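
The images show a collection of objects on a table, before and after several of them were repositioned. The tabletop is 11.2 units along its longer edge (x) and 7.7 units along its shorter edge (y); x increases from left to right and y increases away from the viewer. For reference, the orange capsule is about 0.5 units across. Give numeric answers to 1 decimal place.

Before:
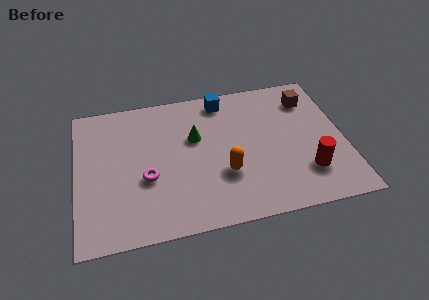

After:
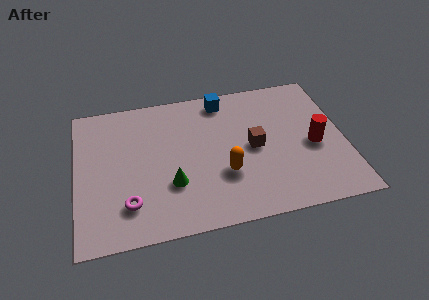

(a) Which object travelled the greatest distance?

the brown cube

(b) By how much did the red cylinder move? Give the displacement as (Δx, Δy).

(0.4, 1.4)

The red cylinder was at about (9.5, 2.0) and moved to about (9.9, 3.4).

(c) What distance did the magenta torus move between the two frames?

1.4

The magenta torus was near (2.9, 3.0) before and (2.1, 1.8) after, so it travelled √(0.8² + 1.2²) ≈ 1.4 units.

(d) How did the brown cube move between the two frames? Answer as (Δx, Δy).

(-2.5, -2.2)

From the two frames, the brown cube sits at roughly (9.9, 6.0) before and (7.4, 3.8) after.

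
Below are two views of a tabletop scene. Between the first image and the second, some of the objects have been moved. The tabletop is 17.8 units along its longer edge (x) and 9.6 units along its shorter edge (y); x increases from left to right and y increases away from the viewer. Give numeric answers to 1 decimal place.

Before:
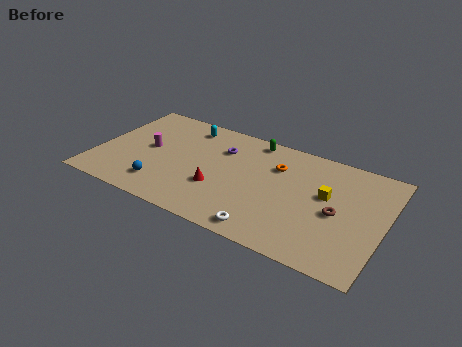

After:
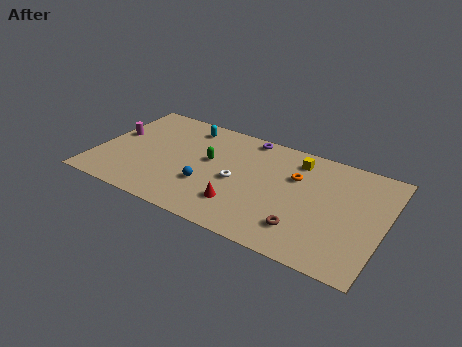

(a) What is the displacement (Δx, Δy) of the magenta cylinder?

(-2.2, 0.5)

From the two frames, the magenta cylinder sits at roughly (3.1, 5.0) before and (0.9, 5.5) after.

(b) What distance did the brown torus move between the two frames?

2.8

The brown torus moved from about (15.0, 4.4) to (13.2, 2.2), a distance of √(1.8² + 2.2²) ≈ 2.8.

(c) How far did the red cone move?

1.7

The red cone was near (7.8, 3.3) before and (9.3, 2.4) after, so it travelled √(1.5² + 0.9²) ≈ 1.7 units.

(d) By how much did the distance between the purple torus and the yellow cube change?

-3.5

The distance was about 6.8 in the first image and 3.3 in the second, so they moved 3.5 units closer together.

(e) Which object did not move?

the cyan capsule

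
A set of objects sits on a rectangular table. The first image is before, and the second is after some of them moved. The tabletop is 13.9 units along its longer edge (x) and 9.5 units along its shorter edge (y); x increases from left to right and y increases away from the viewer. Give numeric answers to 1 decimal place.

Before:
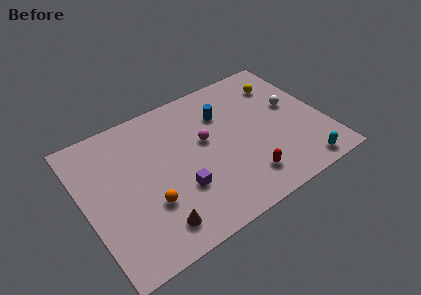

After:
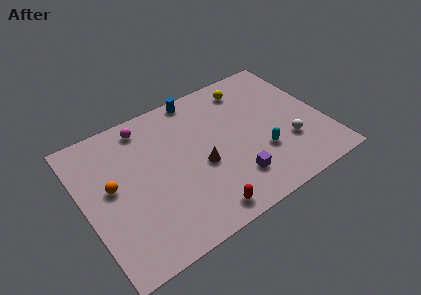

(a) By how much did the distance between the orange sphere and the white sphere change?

+1.0

Before: roughly 9.2 units apart; after: 10.2. That's 1.0 units further apart.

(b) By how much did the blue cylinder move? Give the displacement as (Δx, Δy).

(-1.2, 1.9)

The blue cylinder was at about (8.4, 6.8) and moved to about (7.2, 8.7).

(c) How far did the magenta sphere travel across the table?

4.1

The magenta sphere moved from about (7.1, 5.5) to (4.0, 8.2), a distance of √(3.1² + 2.7²) ≈ 4.1.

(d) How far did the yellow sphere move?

2.0

From (12.0, 7.3) to (10.1, 7.9), the yellow sphere covered √(1.9² + 0.6²) ≈ 2.0 units.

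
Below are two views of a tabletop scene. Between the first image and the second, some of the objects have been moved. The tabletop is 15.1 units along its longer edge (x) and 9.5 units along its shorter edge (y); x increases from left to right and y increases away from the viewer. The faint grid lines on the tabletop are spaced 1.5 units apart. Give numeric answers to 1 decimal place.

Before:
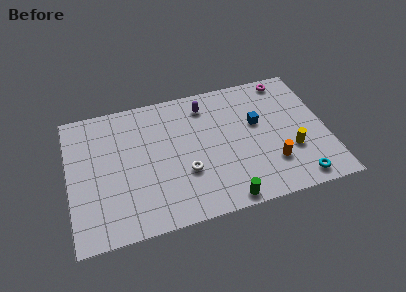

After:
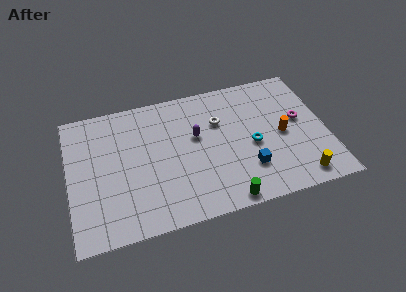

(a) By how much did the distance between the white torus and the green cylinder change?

+2.3

The distance was about 3.3 in the first image and 5.6 in the second, so they moved 2.3 units further apart.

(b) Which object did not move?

the green cylinder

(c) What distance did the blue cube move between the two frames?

3.2

From (11.1, 5.7) to (10.3, 2.6), the blue cube covered √(0.8² + 3.1²) ≈ 3.2 units.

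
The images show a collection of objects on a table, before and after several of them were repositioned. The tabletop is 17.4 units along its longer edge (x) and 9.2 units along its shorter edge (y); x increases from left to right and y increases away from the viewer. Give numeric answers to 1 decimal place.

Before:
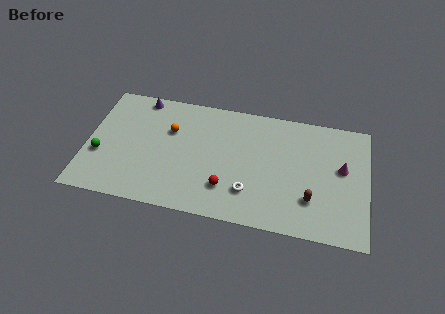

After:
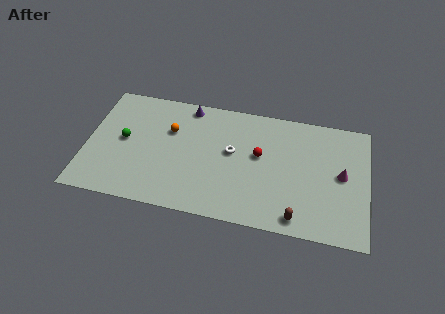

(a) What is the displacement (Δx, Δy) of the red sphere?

(1.9, 2.9)

From the two frames, the red sphere sits at roughly (8.8, 2.4) before and (10.7, 5.3) after.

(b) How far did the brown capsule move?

1.7

The brown capsule moved from about (14.0, 2.6) to (13.2, 1.1), a distance of √(0.8² + 1.5²) ≈ 1.7.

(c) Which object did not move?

the orange sphere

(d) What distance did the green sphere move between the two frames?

2.0

The green sphere was near (0.9, 3.4) before and (2.3, 4.8) after, so it travelled √(1.4² + 1.4²) ≈ 2.0 units.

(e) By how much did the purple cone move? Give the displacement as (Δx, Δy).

(3.0, -0.1)

From the two frames, the purple cone sits at roughly (3.1, 8.3) before and (6.1, 8.2) after.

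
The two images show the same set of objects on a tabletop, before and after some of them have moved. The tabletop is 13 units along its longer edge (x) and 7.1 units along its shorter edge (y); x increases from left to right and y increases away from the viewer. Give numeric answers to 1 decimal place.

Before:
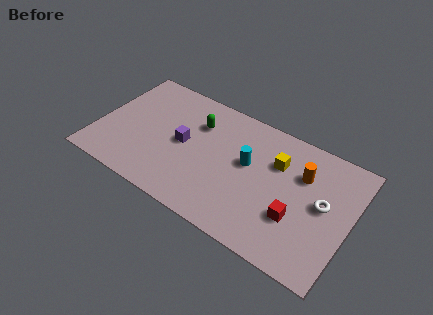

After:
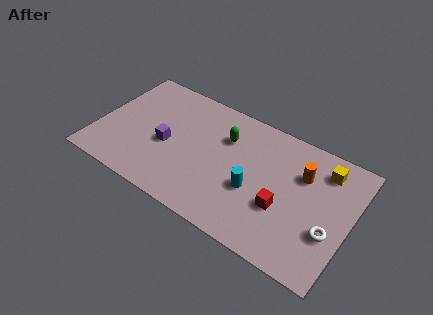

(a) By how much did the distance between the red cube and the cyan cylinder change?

-1.7

Before: roughly 3.2 units apart; after: 1.5. That's 1.7 units closer together.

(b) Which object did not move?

the orange cylinder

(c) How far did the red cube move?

0.7

The red cube was near (10.4, 2.4) before and (9.7, 2.6) after, so it travelled √(0.7² + 0.2²) ≈ 0.7 units.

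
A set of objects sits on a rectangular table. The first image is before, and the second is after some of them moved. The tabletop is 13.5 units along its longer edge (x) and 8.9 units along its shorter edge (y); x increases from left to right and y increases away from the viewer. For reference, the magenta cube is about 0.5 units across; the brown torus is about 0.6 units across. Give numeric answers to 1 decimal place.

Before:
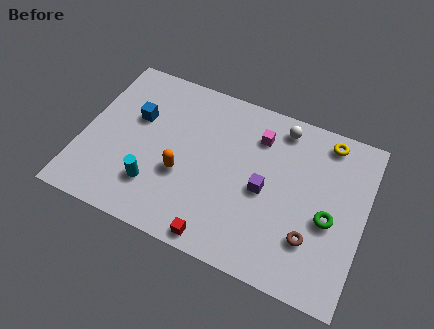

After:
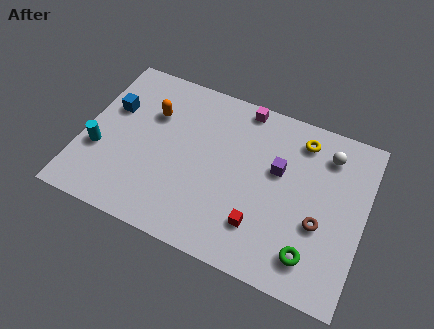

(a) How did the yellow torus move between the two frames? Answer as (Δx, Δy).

(-1.2, -0.4)

From the two frames, the yellow torus sits at roughly (11.4, 7.8) before and (10.2, 7.4) after.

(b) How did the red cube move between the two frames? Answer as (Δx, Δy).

(1.8, 1.4)

From the two frames, the red cube sits at roughly (7.0, 0.8) before and (8.8, 2.2) after.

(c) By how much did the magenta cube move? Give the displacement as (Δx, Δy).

(-0.9, 1.3)

The magenta cube started near (8.2, 6.8) and ended near (7.3, 8.1).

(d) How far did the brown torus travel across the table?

0.9

From (11.2, 2.5) to (11.5, 3.4), the brown torus covered √(0.3² + 0.9²) ≈ 0.9 units.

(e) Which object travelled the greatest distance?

the orange capsule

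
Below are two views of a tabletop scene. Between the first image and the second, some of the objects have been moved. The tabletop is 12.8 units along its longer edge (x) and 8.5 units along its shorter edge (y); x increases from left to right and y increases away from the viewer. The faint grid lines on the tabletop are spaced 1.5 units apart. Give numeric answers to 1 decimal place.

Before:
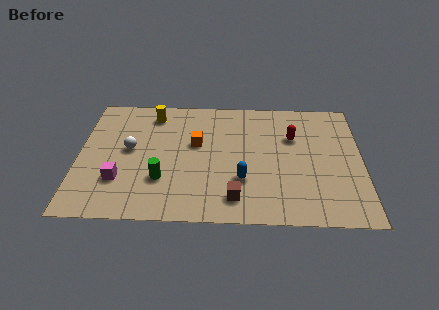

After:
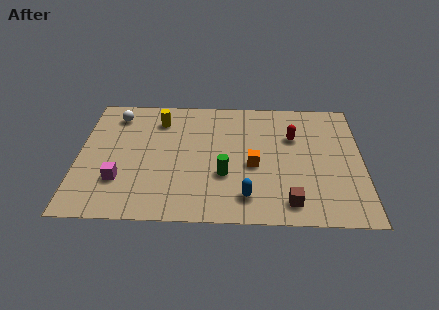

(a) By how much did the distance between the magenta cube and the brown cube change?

+2.4

The distance was about 5.3 in the first image and 7.7 in the second, so they moved 2.4 units further apart.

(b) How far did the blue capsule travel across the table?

1.1

The blue capsule was near (7.4, 2.7) before and (7.6, 1.6) after, so it travelled √(0.2² + 1.1²) ≈ 1.1 units.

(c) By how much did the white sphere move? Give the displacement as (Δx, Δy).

(-0.7, 2.4)

The white sphere was at about (2.3, 4.6) and moved to about (1.6, 7.0).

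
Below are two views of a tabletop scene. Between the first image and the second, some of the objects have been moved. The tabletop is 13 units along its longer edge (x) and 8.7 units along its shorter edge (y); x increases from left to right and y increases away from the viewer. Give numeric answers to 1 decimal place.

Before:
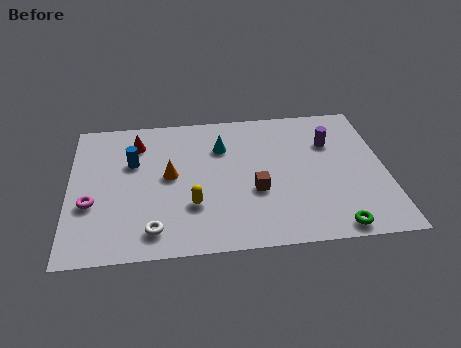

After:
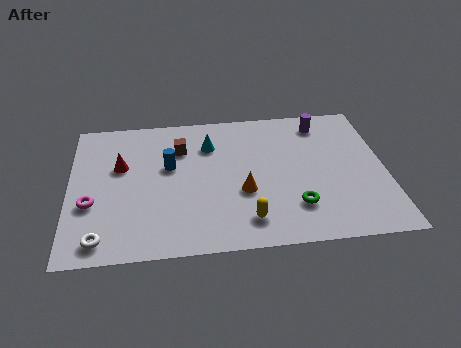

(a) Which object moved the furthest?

the brown cube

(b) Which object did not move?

the magenta torus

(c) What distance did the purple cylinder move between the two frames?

1.3

From (10.8, 6.0) to (10.5, 7.3), the purple cylinder covered √(0.3² + 1.3²) ≈ 1.3 units.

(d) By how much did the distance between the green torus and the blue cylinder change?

-3.5

Before: roughly 9.4 units apart; after: 5.9. That's 3.5 units closer together.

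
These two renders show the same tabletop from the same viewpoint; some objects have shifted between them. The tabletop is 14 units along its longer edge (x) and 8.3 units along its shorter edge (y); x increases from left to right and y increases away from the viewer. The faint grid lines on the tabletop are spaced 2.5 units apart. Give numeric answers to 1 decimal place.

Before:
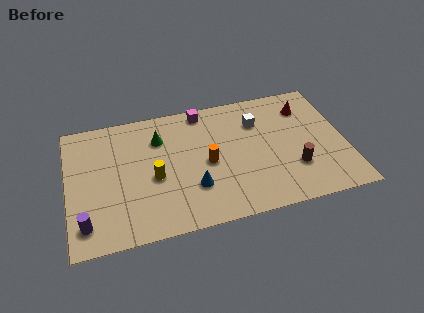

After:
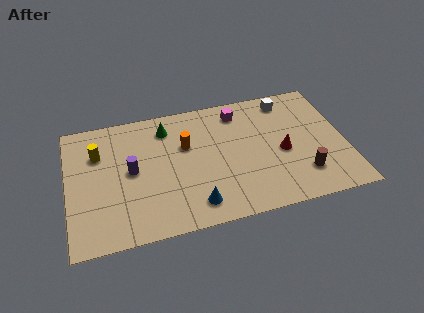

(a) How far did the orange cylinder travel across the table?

1.7

The orange cylinder moved from about (7.0, 3.9) to (6.0, 5.3), a distance of √(1.0² + 1.4²) ≈ 1.7.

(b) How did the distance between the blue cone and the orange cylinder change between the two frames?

+2.3

The distance was about 1.6 in the first image and 3.9 in the second, so they moved 2.3 units further apart.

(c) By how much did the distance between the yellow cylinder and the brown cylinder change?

+3.7

The distance was about 7.1 in the first image and 10.8 in the second, so they moved 3.7 units further apart.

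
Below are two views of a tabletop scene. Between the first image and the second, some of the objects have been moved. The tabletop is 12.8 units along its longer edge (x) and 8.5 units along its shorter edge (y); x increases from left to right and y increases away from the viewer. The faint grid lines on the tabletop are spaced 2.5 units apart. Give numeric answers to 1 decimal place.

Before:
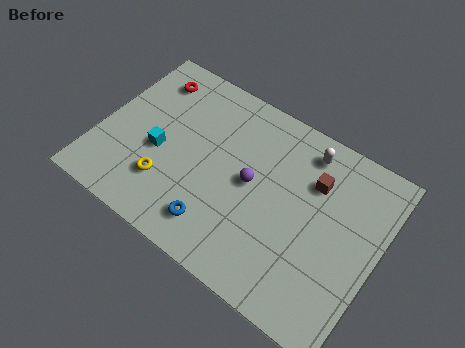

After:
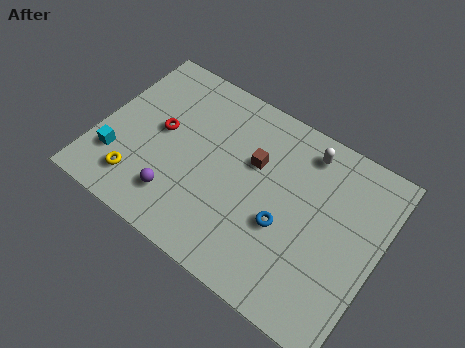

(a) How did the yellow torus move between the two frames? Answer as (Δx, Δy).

(-1.2, -0.6)

The yellow torus started near (3.4, 2.3) and ended near (2.2, 1.7).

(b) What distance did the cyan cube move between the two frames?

2.1

The cyan cube moved from about (2.8, 3.6) to (1.1, 2.3), a distance of √(1.7² + 1.3²) ≈ 2.1.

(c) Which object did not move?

the white capsule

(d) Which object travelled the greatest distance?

the purple sphere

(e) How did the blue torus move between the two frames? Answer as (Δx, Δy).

(2.8, 1.7)

The blue torus started near (5.9, 1.6) and ended near (8.7, 3.3).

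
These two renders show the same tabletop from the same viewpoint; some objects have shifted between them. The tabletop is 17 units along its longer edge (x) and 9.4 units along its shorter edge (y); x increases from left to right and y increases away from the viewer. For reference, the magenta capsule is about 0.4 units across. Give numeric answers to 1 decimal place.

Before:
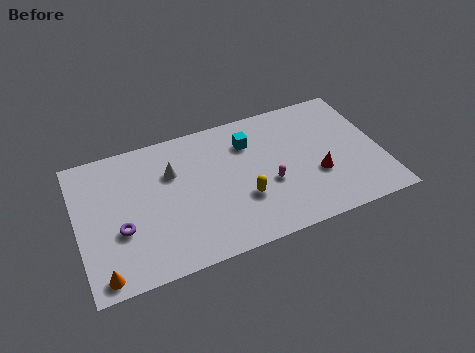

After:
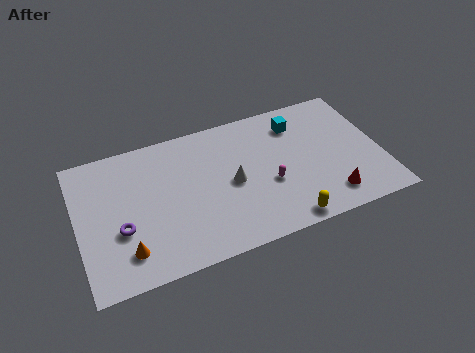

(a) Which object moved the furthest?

the white cone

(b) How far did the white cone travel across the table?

3.7

From (5.4, 6.4) to (8.6, 4.5), the white cone covered √(3.2² + 1.9²) ≈ 3.7 units.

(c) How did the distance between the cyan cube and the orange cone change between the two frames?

+0.9

Before: roughly 10.6 units apart; after: 11.5. That's 0.9 units further apart.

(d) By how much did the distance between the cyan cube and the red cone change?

+0.8

The distance was about 5.0 in the first image and 5.8 in the second, so they moved 0.8 units further apart.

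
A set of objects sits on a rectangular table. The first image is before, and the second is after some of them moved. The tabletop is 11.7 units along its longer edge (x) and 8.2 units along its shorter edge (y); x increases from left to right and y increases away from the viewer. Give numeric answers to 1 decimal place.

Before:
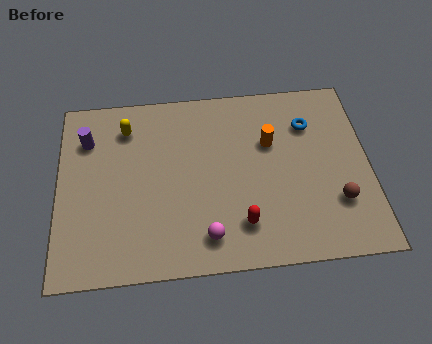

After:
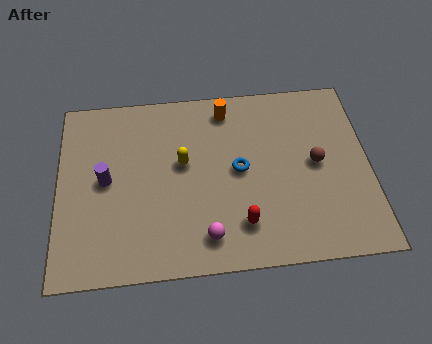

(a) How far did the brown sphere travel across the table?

1.9

The brown sphere moved from about (10.4, 2.4) to (9.7, 4.2), a distance of √(0.7² + 1.8²) ≈ 1.9.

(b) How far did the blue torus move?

3.2

From (9.5, 6.0) to (6.8, 4.2), the blue torus covered √(2.7² + 1.8²) ≈ 3.2 units.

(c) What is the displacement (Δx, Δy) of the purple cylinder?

(0.7, -1.9)

The purple cylinder started near (1.1, 6.1) and ended near (1.8, 4.2).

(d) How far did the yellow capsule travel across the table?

2.8

From (2.6, 6.5) to (4.7, 4.7), the yellow capsule covered √(2.1² + 1.8²) ≈ 2.8 units.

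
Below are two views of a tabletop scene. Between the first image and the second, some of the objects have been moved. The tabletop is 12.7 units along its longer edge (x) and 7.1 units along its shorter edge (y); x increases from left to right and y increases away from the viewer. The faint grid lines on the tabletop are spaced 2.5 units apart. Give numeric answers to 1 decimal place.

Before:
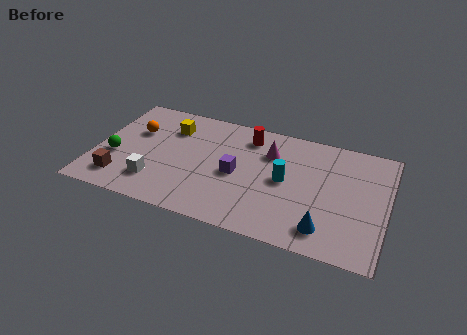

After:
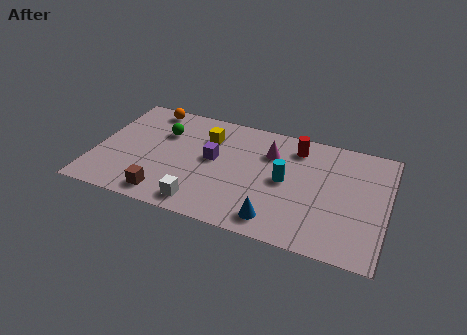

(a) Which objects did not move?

the cyan cylinder and the magenta cone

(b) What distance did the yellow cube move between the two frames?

1.6

The yellow cube moved from about (3.1, 5.3) to (4.7, 5.2), a distance of √(1.6² + 0.1²) ≈ 1.6.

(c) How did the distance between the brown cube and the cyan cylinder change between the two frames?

-1.7

They were about 7.3 units apart before and 5.6 after — 1.7 units closer together.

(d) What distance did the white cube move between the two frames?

2.2

The white cube was near (2.8, 1.7) before and (4.9, 1.0) after, so it travelled √(2.1² + 0.7²) ≈ 2.2 units.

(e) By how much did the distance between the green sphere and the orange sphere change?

-0.4

The distance was about 2.0 in the first image and 1.6 in the second, so they moved 0.4 units closer together.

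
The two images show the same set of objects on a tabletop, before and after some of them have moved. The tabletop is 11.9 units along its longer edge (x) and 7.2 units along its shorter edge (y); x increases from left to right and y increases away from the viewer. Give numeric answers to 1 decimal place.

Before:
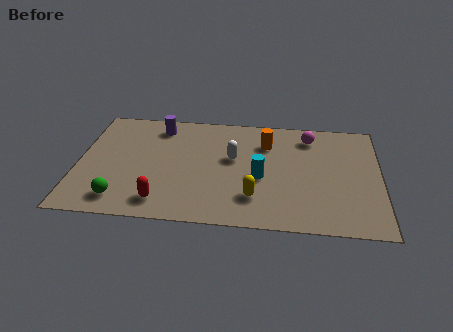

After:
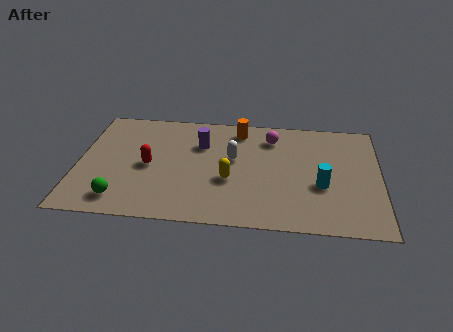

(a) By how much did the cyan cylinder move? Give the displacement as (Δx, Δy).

(2.4, -0.3)

The cyan cylinder was at about (7.2, 3.1) and moved to about (9.6, 2.8).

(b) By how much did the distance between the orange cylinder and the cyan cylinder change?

+2.5

The distance was about 2.2 in the first image and 4.7 in the second, so they moved 2.5 units further apart.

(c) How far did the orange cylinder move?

1.4

From (7.4, 5.3) to (6.3, 6.1), the orange cylinder covered √(1.1² + 0.8²) ≈ 1.4 units.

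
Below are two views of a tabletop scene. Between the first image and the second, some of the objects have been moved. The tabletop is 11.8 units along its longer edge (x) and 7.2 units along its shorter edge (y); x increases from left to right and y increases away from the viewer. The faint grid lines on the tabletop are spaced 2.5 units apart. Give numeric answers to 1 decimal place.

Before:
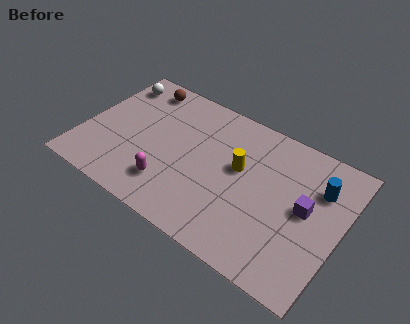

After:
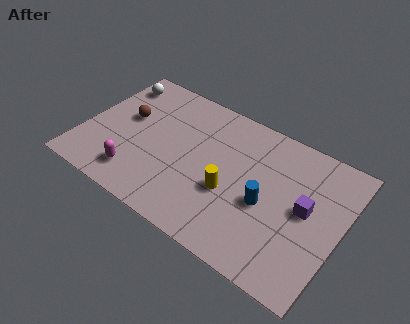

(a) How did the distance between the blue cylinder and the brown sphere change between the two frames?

-1.8

They were about 8.6 units apart before and 6.8 after — 1.8 units closer together.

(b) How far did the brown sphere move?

2.0

The brown sphere moved from about (2.1, 6.2) to (1.8, 4.2), a distance of √(0.3² + 2.0²) ≈ 2.0.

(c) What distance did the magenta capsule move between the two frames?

1.5

The magenta capsule was near (4.3, 1.7) before and (2.8, 1.4) after, so it travelled √(1.5² + 0.3²) ≈ 1.5 units.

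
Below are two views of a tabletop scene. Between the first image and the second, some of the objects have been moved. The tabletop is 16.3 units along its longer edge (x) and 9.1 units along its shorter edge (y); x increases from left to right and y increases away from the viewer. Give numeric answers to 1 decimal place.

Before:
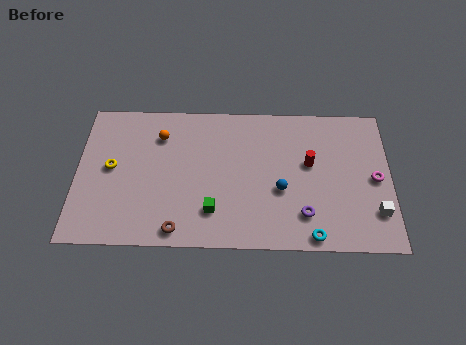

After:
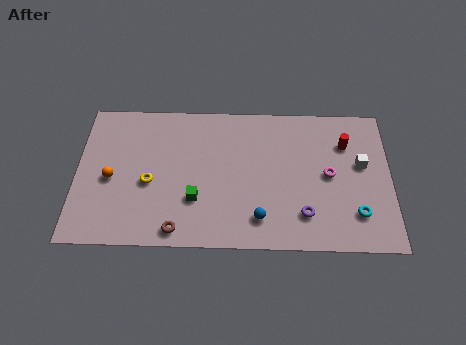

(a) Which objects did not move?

the brown torus and the purple torus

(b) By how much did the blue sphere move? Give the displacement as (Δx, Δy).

(-1.1, -1.8)

From the two frames, the blue sphere sits at roughly (10.6, 3.6) before and (9.5, 1.8) after.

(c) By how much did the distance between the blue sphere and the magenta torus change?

-0.4

The distance was about 5.0 in the first image and 4.6 in the second, so they moved 0.4 units closer together.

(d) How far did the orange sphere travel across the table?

3.8

The orange sphere moved from about (4.3, 6.9) to (1.8, 4.1), a distance of √(2.5² + 2.8²) ≈ 3.8.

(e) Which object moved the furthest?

the orange sphere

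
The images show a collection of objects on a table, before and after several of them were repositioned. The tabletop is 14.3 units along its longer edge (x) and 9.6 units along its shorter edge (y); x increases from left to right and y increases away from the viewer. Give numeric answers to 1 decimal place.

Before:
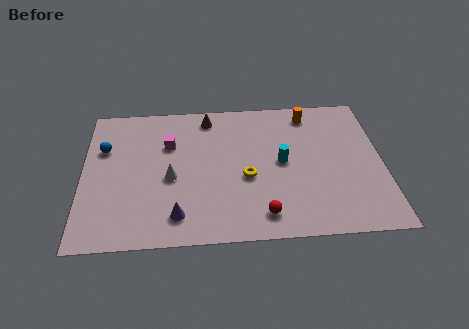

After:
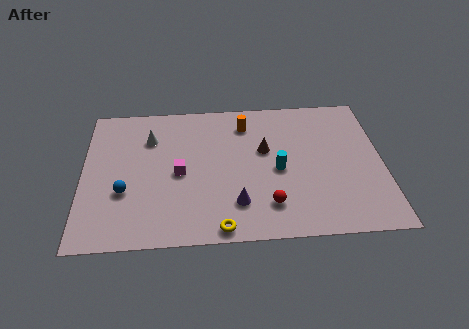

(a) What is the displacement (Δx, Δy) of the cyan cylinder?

(-0.2, -0.5)

The cyan cylinder was at about (9.5, 4.9) and moved to about (9.3, 4.4).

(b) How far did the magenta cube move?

2.1

From (4.1, 6.5) to (4.6, 4.5), the magenta cube covered √(0.5² + 2.0²) ≈ 2.1 units.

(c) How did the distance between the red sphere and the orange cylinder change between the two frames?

-1.4

Before: roughly 7.1 units apart; after: 5.7. That's 1.4 units closer together.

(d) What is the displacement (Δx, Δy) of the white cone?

(-1.0, 2.8)

The white cone was at about (4.2, 4.2) and moved to about (3.2, 7.0).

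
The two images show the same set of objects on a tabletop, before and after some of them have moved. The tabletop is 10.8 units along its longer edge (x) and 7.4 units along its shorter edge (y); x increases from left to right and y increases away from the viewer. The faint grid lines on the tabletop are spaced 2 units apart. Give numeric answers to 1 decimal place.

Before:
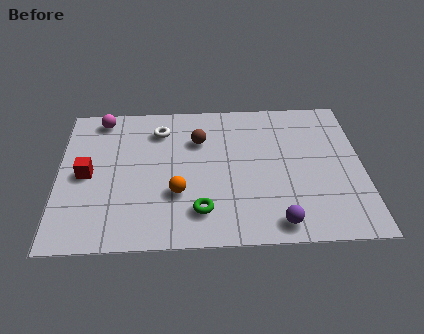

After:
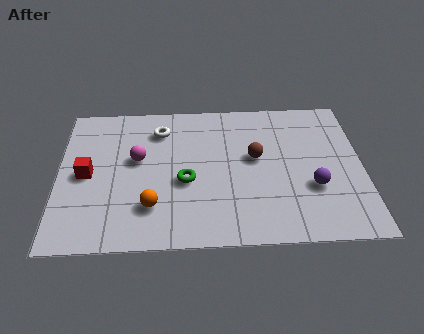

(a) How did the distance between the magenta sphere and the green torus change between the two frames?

-3.9

The distance was about 6.0 in the first image and 2.1 in the second, so they moved 3.9 units closer together.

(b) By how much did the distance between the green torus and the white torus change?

-1.6

Before: roughly 4.4 units apart; after: 2.8. That's 1.6 units closer together.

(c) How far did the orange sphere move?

1.1

The orange sphere was near (4.2, 2.5) before and (3.3, 1.9) after, so it travelled √(0.9² + 0.6²) ≈ 1.1 units.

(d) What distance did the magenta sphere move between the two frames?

2.6

The magenta sphere moved from about (1.5, 6.5) to (2.8, 4.3), a distance of √(1.3² + 2.2²) ≈ 2.6.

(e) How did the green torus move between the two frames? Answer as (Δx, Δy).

(-0.5, 1.5)

The green torus started near (5.0, 1.6) and ended near (4.5, 3.1).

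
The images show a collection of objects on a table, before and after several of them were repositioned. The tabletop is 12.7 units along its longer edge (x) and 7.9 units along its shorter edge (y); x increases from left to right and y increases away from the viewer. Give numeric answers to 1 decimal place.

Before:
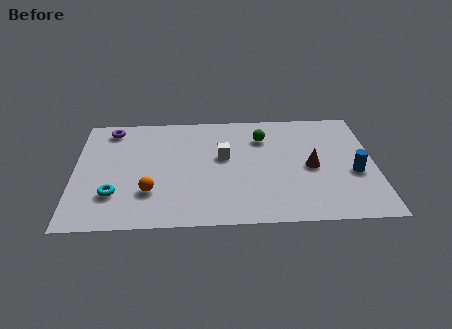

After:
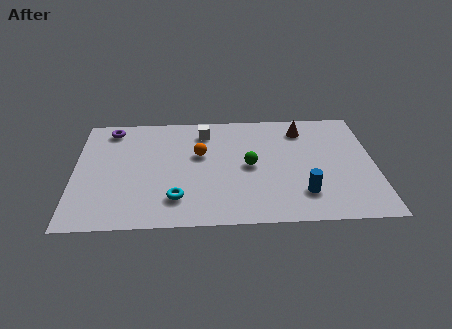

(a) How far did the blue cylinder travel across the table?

2.6

The blue cylinder was near (11.8, 3.2) before and (9.6, 1.9) after, so it travelled √(2.2² + 1.3²) ≈ 2.6 units.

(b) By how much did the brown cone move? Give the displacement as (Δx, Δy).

(-0.3, 2.7)

The brown cone started near (10.0, 3.7) and ended near (9.7, 6.4).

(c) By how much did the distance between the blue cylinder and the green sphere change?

-1.7

The distance was about 4.7 in the first image and 3.0 in the second, so they moved 1.7 units closer together.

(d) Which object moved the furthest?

the orange sphere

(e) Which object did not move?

the purple torus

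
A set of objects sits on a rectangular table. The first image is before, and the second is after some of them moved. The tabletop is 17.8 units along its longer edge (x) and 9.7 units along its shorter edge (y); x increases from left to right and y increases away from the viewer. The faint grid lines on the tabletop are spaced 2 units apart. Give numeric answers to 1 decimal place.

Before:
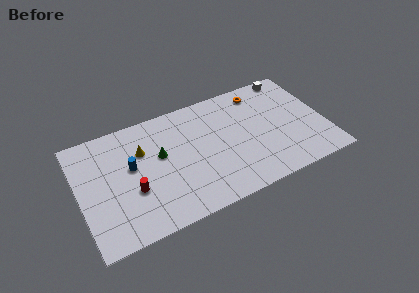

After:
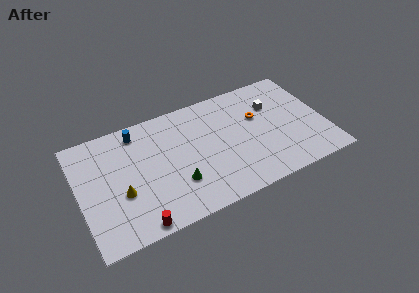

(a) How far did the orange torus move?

2.1

From (13.5, 8.2) to (13.1, 6.1), the orange torus covered √(0.4² + 2.1²) ≈ 2.1 units.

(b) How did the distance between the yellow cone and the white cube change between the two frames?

+0.4

They were about 11.4 units apart before and 11.8 after — 0.4 units further apart.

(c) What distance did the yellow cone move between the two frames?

3.4

The yellow cone was near (4.7, 6.6) before and (2.9, 3.7) after, so it travelled √(1.8² + 2.9²) ≈ 3.4 units.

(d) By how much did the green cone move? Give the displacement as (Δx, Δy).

(0.9, -2.8)

From the two frames, the green cone sits at roughly (5.9, 5.7) before and (6.8, 2.9) after.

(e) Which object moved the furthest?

the yellow cone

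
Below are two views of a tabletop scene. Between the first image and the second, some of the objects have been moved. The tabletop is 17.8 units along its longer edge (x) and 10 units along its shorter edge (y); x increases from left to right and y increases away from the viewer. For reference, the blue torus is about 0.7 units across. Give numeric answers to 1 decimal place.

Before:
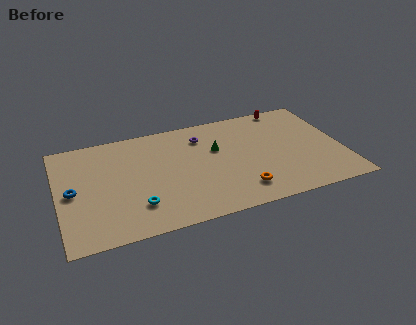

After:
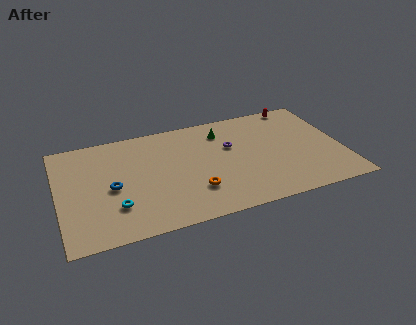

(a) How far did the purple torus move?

2.3

The purple torus moved from about (9.2, 7.8) to (10.9, 6.3), a distance of √(1.7² + 1.5²) ≈ 2.3.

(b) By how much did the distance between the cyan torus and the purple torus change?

+1.3

They were about 7.0 units apart before and 8.3 after — 1.3 units further apart.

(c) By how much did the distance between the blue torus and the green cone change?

-1.3

Before: roughly 9.2 units apart; after: 7.9. That's 1.3 units closer together.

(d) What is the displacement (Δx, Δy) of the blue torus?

(2.4, -0.3)

The blue torus started near (0.9, 4.9) and ended near (3.3, 4.6).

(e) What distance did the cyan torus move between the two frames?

1.3

From (4.7, 2.5) to (3.4, 2.8), the cyan torus covered √(1.3² + 0.3²) ≈ 1.3 units.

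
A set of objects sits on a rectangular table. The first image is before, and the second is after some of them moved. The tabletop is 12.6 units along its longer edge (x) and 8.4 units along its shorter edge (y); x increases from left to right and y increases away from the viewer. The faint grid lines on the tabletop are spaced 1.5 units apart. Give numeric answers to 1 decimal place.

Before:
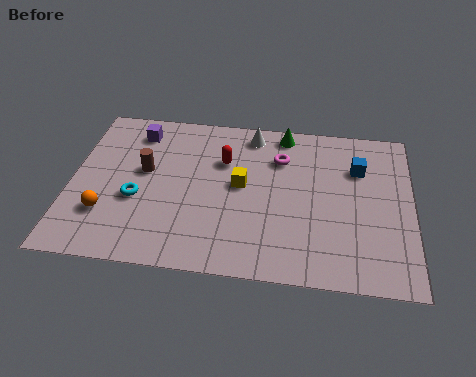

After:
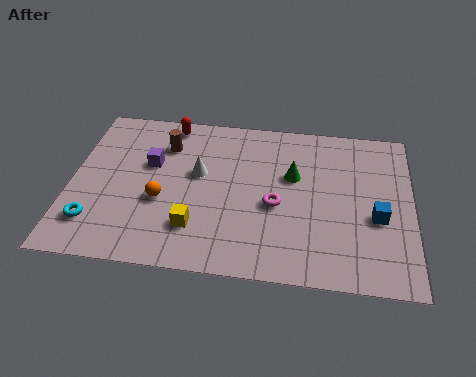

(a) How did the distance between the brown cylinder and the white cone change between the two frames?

-2.7

The distance was about 4.6 in the first image and 1.9 in the second, so they moved 2.7 units closer together.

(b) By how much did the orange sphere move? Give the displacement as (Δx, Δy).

(2.0, 0.9)

The orange sphere was at about (1.4, 2.4) and moved to about (3.4, 3.3).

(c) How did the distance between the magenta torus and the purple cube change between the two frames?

-0.5

The distance was about 5.5 in the first image and 5.0 in the second, so they moved 0.5 units closer together.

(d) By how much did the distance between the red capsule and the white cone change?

+1.0

They were about 1.9 units apart before and 2.9 after — 1.0 units further apart.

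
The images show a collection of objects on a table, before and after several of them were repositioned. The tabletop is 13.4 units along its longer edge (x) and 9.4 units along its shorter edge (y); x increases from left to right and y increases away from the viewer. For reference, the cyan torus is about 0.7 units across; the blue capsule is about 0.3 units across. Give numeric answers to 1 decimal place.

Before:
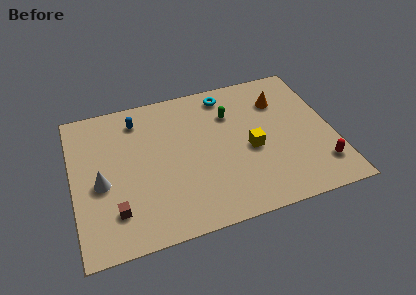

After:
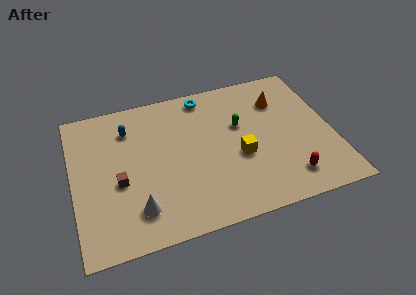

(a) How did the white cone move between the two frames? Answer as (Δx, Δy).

(1.7, -2.1)

The white cone was at about (1.4, 4.1) and moved to about (3.1, 2.0).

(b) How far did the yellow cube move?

0.7

The yellow cube was near (9.1, 4.1) before and (8.5, 3.8) after, so it travelled √(0.6² + 0.3²) ≈ 0.7 units.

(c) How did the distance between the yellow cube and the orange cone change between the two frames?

+0.6

The distance was about 3.3 in the first image and 3.9 in the second, so they moved 0.6 units further apart.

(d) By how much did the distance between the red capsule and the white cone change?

-3.6

The distance was about 11.3 in the first image and 7.7 in the second, so they moved 3.6 units closer together.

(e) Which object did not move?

the orange cone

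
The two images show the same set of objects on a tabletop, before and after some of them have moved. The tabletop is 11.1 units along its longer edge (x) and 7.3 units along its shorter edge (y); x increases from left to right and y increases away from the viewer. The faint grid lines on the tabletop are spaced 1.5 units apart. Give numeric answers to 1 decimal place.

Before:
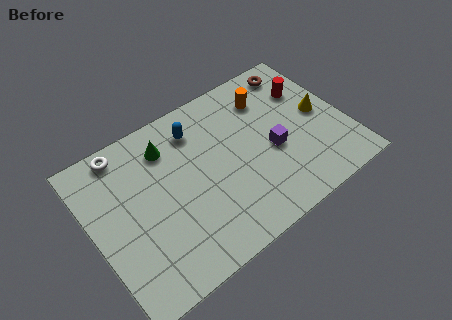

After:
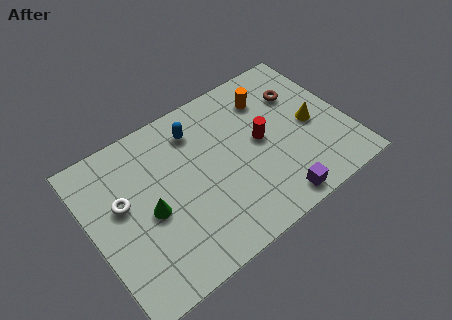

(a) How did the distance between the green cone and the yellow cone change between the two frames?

+0.4

Before: roughly 6.8 units apart; after: 7.2. That's 0.4 units further apart.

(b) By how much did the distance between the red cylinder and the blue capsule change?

-1.7

Before: roughly 4.9 units apart; after: 3.2. That's 1.7 units closer together.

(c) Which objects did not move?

the orange cylinder and the blue capsule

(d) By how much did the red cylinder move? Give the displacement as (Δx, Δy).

(-2.4, -1.3)

From the two frames, the red cylinder sits at roughly (9.8, 5.1) before and (7.4, 3.8) after.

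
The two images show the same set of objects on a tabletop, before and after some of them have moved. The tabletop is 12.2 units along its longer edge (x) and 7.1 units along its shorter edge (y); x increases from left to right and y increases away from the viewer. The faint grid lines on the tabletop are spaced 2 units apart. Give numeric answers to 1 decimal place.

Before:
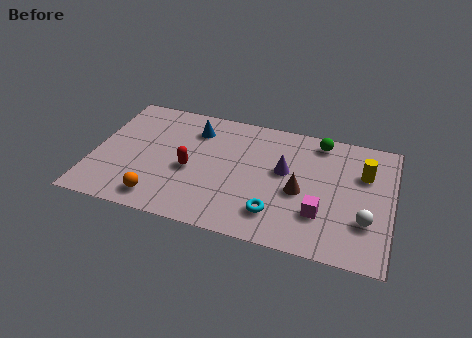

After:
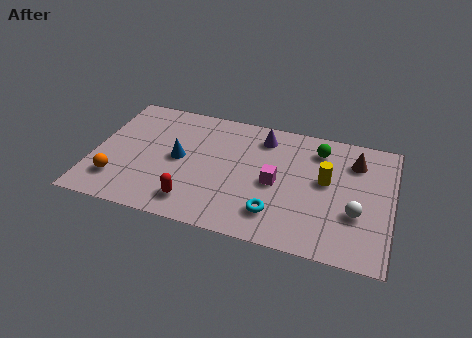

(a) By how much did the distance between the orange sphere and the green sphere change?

+0.9

Before: roughly 8.0 units apart; after: 8.9. That's 0.9 units further apart.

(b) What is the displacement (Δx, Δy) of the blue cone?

(-0.5, -1.9)

The blue cone was at about (4.0, 5.5) and moved to about (3.5, 3.6).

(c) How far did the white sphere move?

0.5

From (11.2, 2.2) to (10.8, 2.5), the white sphere covered √(0.4² + 0.3²) ≈ 0.5 units.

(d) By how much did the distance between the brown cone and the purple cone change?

+2.6

They were about 1.2 units apart before and 3.8 after — 2.6 units further apart.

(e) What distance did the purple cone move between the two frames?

2.0

The purple cone moved from about (7.8, 4.1) to (6.8, 5.8), a distance of √(1.0² + 1.7²) ≈ 2.0.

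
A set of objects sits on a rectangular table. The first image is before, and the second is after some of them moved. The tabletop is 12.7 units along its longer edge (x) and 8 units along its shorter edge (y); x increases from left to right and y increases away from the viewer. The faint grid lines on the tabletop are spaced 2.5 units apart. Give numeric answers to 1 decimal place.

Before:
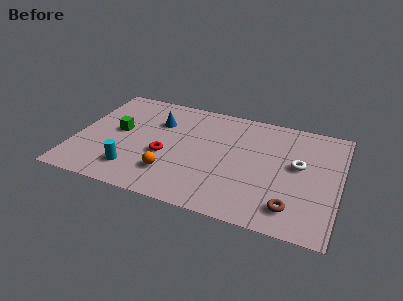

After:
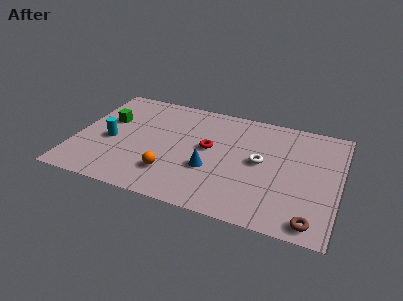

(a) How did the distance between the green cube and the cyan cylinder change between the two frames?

-1.3

They were about 2.8 units apart before and 1.5 after — 1.3 units closer together.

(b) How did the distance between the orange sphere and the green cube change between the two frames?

+0.9

Before: roughly 3.6 units apart; after: 4.5. That's 0.9 units further apart.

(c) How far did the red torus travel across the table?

2.3

The red torus was near (4.4, 3.2) before and (6.4, 4.4) after, so it travelled √(2.0² + 1.2²) ≈ 2.3 units.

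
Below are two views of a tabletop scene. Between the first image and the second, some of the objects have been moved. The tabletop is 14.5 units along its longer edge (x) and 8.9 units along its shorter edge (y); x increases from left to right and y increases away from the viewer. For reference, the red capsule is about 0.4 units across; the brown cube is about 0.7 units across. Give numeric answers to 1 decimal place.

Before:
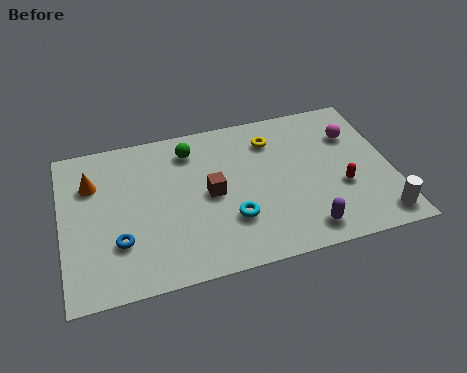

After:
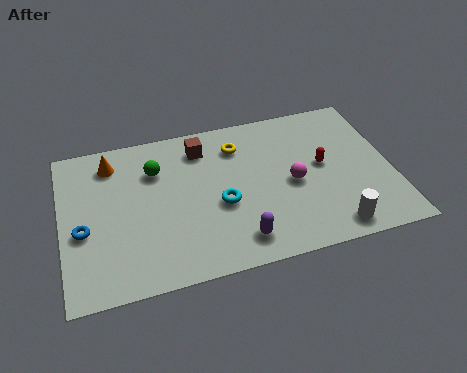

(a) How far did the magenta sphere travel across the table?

3.6

The magenta sphere was near (13.0, 6.3) before and (10.1, 4.1) after, so it travelled √(2.9² + 2.2²) ≈ 3.6 units.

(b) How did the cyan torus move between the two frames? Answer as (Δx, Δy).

(-0.4, 1.0)

The cyan torus was at about (7.3, 2.7) and moved to about (6.9, 3.7).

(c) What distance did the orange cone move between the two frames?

1.3

The orange cone moved from about (1.4, 6.3) to (2.3, 7.3), a distance of √(0.9² + 1.0²) ≈ 1.3.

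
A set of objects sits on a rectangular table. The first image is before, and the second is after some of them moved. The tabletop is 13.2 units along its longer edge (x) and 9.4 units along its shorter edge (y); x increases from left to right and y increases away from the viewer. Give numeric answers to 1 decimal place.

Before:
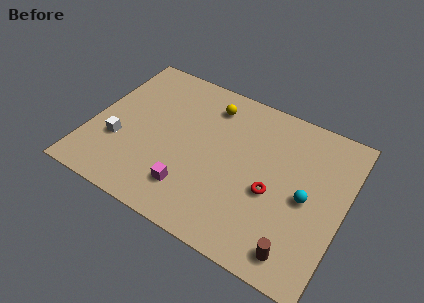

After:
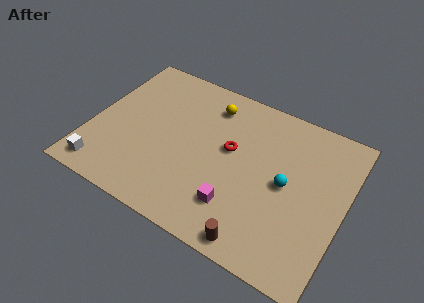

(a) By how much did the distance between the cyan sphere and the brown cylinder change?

+0.8

They were about 3.1 units apart before and 3.9 after — 0.8 units further apart.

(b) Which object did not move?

the yellow sphere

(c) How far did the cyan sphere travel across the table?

1.1

The cyan sphere moved from about (11.3, 4.4) to (10.2, 4.7), a distance of √(1.1² + 0.3²) ≈ 1.1.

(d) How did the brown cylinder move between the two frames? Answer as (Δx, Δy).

(-2.0, -0.4)

The brown cylinder started near (11.3, 1.3) and ended near (9.3, 0.9).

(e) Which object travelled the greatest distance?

the red torus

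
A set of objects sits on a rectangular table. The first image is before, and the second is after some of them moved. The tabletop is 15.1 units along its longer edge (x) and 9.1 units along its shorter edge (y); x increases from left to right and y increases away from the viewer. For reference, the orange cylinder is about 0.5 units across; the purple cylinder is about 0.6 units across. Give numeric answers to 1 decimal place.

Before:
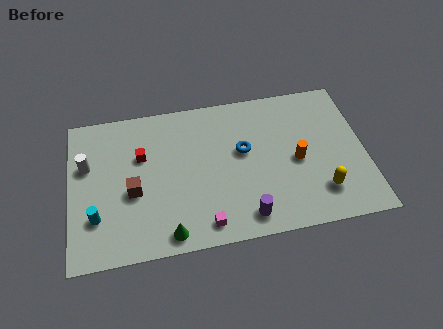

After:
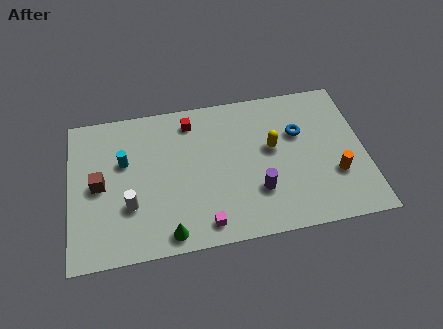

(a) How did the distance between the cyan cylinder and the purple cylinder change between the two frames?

-0.3

Before: roughly 7.6 units apart; after: 7.3. That's 0.3 units closer together.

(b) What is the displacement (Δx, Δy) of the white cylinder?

(2.1, -2.8)

From the two frames, the white cylinder sits at roughly (0.9, 5.8) before and (3.0, 3.0) after.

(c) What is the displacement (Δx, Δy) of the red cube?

(2.6, 1.7)

The red cube was at about (3.7, 5.9) and moved to about (6.3, 7.6).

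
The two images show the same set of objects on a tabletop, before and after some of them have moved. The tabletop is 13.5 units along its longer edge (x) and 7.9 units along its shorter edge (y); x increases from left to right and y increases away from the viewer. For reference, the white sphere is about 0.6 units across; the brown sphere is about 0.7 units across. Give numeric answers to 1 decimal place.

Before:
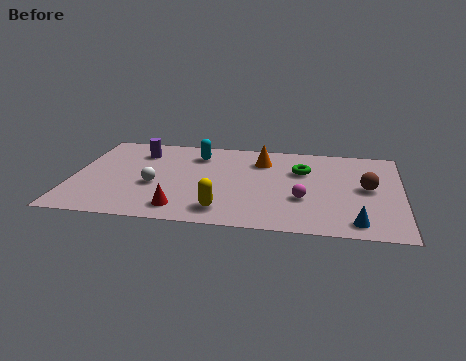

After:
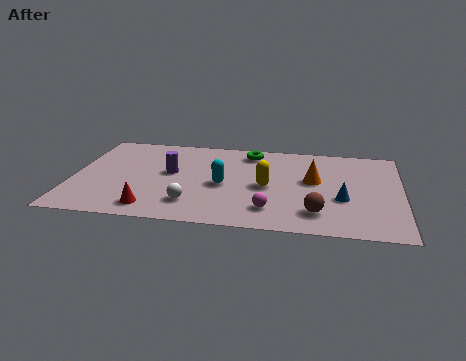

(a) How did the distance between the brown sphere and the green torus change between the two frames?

+2.8

Before: roughly 3.0 units apart; after: 5.8. That's 2.8 units further apart.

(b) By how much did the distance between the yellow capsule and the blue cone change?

-2.2

Before: roughly 5.4 units apart; after: 3.2. That's 2.2 units closer together.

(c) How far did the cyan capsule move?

2.9

The cyan capsule was near (5.0, 6.2) before and (6.2, 3.6) after, so it travelled √(1.2² + 2.6²) ≈ 2.9 units.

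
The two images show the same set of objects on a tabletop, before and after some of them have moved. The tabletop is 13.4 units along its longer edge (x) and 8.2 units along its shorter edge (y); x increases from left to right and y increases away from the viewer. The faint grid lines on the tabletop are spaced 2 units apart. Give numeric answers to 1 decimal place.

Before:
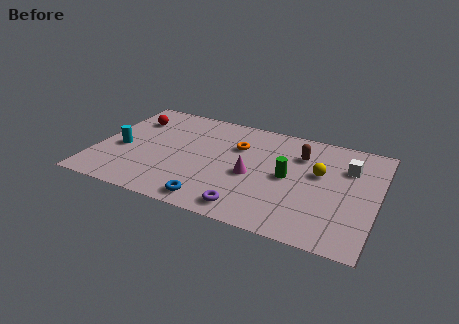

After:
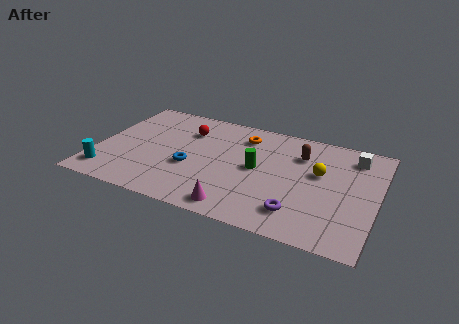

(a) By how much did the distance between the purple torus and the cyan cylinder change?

+2.3

The distance was about 6.8 in the first image and 9.1 in the second, so they moved 2.3 units further apart.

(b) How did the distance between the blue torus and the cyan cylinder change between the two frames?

-1.1

The distance was about 5.3 in the first image and 4.2 in the second, so they moved 1.1 units closer together.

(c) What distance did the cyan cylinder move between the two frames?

2.1

The cyan cylinder was near (1.2, 3.5) before and (0.8, 1.4) after, so it travelled √(0.4² + 2.1²) ≈ 2.1 units.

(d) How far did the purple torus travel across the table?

2.4

From (7.6, 1.1) to (9.9, 1.7), the purple torus covered √(2.3² + 0.6²) ≈ 2.4 units.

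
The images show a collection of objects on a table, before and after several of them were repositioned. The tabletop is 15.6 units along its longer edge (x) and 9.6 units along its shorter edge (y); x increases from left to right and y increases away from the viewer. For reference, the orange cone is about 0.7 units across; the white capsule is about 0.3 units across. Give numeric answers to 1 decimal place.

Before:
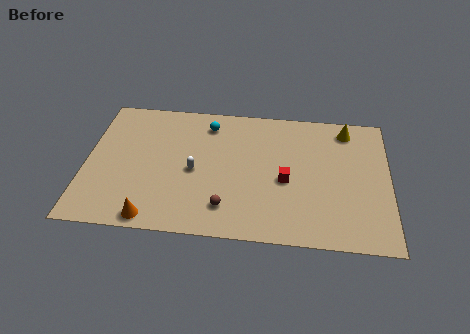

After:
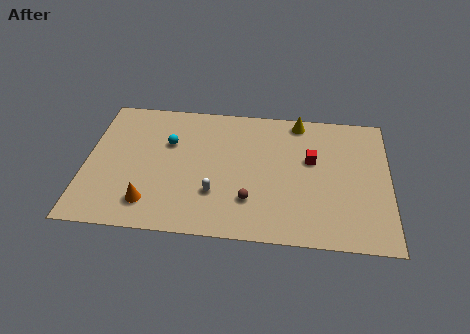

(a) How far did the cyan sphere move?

2.6

The cyan sphere was near (6.2, 7.9) before and (4.2, 6.3) after, so it travelled √(2.0² + 1.6²) ≈ 2.6 units.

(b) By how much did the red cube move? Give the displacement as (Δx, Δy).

(1.3, 1.6)

The red cube was at about (10.3, 4.2) and moved to about (11.6, 5.8).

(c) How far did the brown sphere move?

1.3

The brown sphere was near (7.3, 2.0) before and (8.5, 2.6) after, so it travelled √(1.2² + 0.6²) ≈ 1.3 units.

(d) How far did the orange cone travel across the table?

1.0

From (3.6, 0.9) to (3.4, 1.9), the orange cone covered √(0.2² + 1.0²) ≈ 1.0 units.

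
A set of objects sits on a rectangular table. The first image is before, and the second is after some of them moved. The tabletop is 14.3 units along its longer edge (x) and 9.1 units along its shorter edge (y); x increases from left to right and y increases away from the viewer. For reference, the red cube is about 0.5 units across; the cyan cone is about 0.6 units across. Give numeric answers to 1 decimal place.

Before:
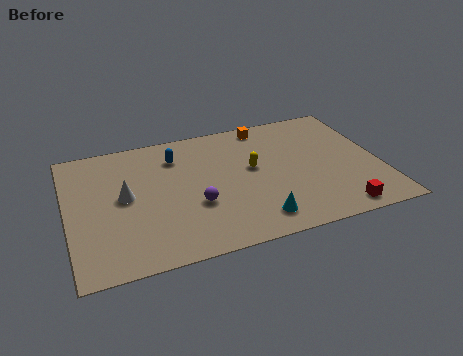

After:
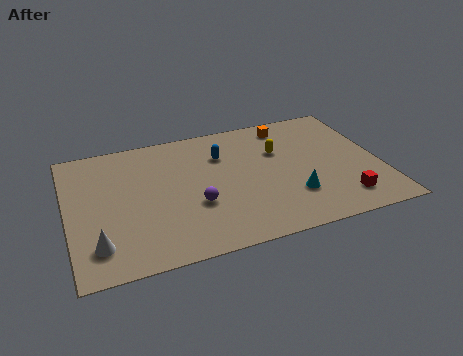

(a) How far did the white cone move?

3.2

The white cone was near (2.6, 4.8) before and (1.2, 1.9) after, so it travelled √(1.4² + 2.9²) ≈ 3.2 units.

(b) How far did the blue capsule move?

2.2

The blue capsule was near (5.1, 7.0) before and (7.2, 6.5) after, so it travelled √(2.1² + 0.5²) ≈ 2.2 units.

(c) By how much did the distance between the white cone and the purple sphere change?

+1.3

The distance was about 3.4 in the first image and 4.7 in the second, so they moved 1.3 units further apart.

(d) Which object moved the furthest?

the white cone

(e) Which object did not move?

the purple sphere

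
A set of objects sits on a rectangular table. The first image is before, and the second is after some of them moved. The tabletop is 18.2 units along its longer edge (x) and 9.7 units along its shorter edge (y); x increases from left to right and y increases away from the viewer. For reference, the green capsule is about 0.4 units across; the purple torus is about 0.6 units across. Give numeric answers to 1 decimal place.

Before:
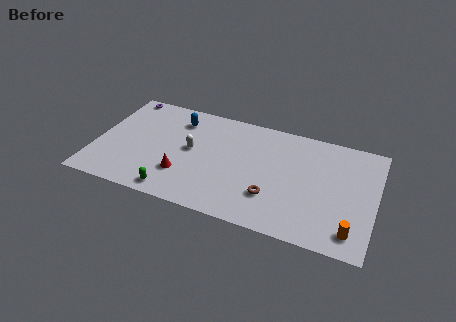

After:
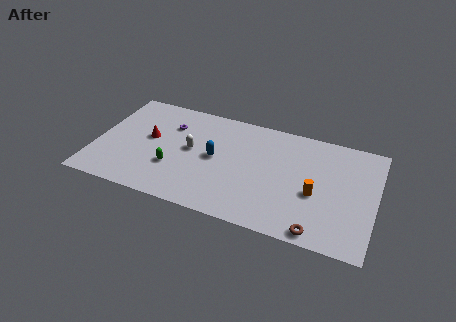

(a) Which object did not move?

the white capsule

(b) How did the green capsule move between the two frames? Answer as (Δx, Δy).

(-0.3, 2.1)

The green capsule started near (5.5, 1.1) and ended near (5.2, 3.2).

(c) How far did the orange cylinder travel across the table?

3.5

From (16.9, 1.6) to (14.4, 4.0), the orange cylinder covered √(2.5² + 2.4²) ≈ 3.5 units.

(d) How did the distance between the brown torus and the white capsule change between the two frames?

+3.6

Before: roughly 6.0 units apart; after: 9.6. That's 3.6 units further apart.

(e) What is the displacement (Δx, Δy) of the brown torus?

(3.1, -1.9)

The brown torus started near (11.7, 2.8) and ended near (14.8, 0.9).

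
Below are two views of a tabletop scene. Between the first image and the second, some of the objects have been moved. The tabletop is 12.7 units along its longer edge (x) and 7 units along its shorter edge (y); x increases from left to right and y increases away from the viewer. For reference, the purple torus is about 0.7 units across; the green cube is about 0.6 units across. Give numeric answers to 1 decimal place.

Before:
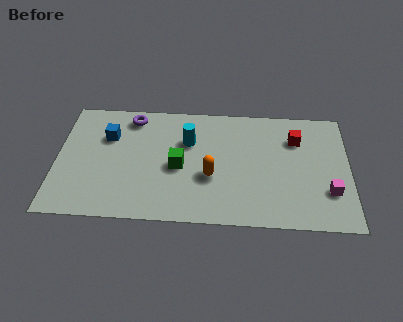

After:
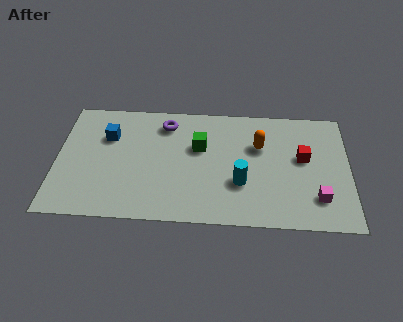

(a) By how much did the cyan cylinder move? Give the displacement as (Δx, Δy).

(2.3, -2.3)

The cyan cylinder was at about (5.7, 4.7) and moved to about (8.0, 2.4).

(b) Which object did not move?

the blue cube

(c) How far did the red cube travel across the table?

1.1

The red cube moved from about (10.4, 5.1) to (10.7, 4.0), a distance of √(0.3² + 1.1²) ≈ 1.1.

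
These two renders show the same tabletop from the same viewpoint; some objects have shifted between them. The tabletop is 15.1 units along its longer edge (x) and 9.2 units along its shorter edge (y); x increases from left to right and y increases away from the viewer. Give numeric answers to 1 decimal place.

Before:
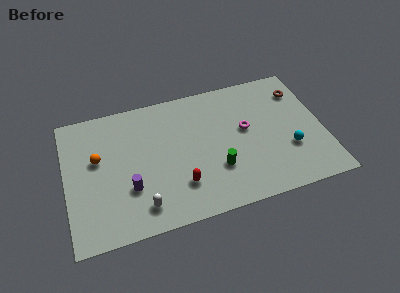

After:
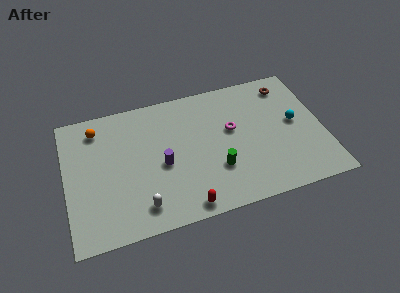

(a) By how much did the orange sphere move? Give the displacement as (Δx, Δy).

(0.1, 2.1)

The orange sphere started near (1.9, 5.5) and ended near (2.0, 7.6).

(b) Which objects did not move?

the white capsule and the green cylinder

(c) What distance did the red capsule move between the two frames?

1.5

The red capsule was near (6.5, 2.4) before and (6.7, 0.9) after, so it travelled √(0.2² + 1.5²) ≈ 1.5 units.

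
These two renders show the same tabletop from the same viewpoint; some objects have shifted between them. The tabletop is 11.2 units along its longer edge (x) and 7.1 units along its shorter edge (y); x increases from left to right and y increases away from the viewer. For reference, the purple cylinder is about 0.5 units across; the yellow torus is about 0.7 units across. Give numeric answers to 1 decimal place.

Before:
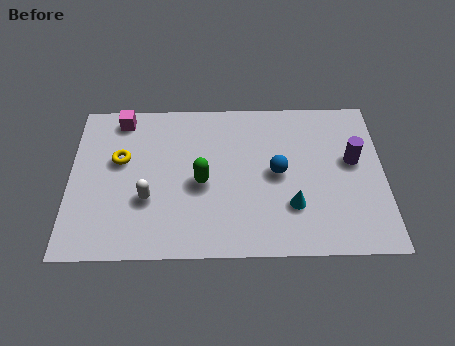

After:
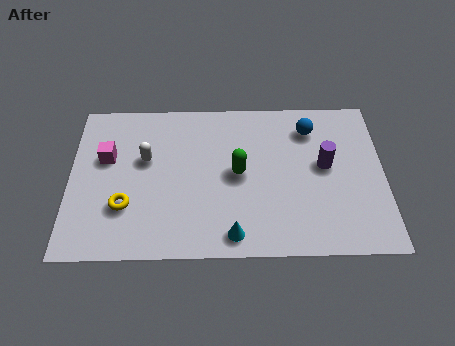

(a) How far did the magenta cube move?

1.9

The magenta cube moved from about (1.8, 6.2) to (1.3, 4.4), a distance of √(0.5² + 1.8²) ≈ 1.9.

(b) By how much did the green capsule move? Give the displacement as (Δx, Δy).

(1.3, 0.4)

The green capsule was at about (4.7, 3.2) and moved to about (6.0, 3.6).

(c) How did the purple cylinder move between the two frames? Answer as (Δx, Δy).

(-1.0, -0.2)

The purple cylinder started near (10.1, 4.1) and ended near (9.1, 3.9).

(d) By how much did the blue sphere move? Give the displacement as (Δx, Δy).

(1.2, 2.0)

The blue sphere was at about (7.4, 3.6) and moved to about (8.6, 5.6).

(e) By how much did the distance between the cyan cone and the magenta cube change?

-1.6

The distance was about 7.3 in the first image and 5.7 in the second, so they moved 1.6 units closer together.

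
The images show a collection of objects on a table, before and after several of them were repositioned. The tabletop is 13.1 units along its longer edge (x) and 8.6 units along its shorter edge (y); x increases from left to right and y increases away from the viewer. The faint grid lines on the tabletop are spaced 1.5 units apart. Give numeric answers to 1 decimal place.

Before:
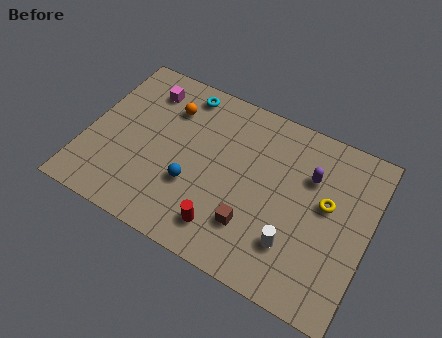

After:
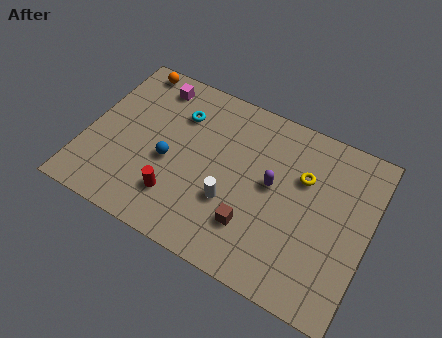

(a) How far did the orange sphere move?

2.5

From (3.5, 6.4) to (1.4, 7.8), the orange sphere covered √(2.1² + 1.4²) ≈ 2.5 units.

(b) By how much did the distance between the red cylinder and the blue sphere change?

-0.5

Before: roughly 2.2 units apart; after: 1.7. That's 0.5 units closer together.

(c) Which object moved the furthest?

the white cylinder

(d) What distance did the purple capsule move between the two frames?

2.0

From (10.2, 5.9) to (8.6, 4.7), the purple capsule covered √(1.6² + 1.2²) ≈ 2.0 units.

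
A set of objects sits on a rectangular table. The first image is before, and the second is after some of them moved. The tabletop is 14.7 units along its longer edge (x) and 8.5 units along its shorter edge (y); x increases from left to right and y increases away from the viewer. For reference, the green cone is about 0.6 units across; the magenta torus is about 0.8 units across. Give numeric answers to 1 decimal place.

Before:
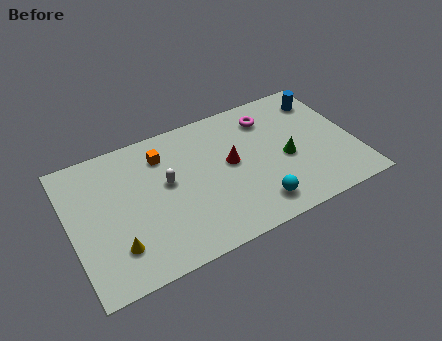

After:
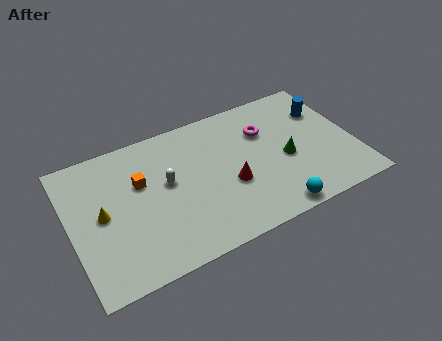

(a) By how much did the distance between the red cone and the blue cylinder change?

+0.4

The distance was about 5.6 in the first image and 6.0 in the second, so they moved 0.4 units further apart.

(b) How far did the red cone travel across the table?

1.3

The red cone was near (8.3, 4.6) before and (8.1, 3.3) after, so it travelled √(0.2² + 1.3²) ≈ 1.3 units.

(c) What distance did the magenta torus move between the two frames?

0.9

From (10.6, 6.7) to (10.3, 5.9), the magenta torus covered √(0.3² + 0.8²) ≈ 0.9 units.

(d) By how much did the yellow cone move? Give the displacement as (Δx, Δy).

(-0.5, 2.2)

From the two frames, the yellow cone sits at roughly (2.1, 2.1) before and (1.6, 4.3) after.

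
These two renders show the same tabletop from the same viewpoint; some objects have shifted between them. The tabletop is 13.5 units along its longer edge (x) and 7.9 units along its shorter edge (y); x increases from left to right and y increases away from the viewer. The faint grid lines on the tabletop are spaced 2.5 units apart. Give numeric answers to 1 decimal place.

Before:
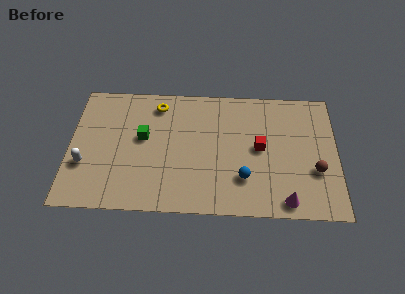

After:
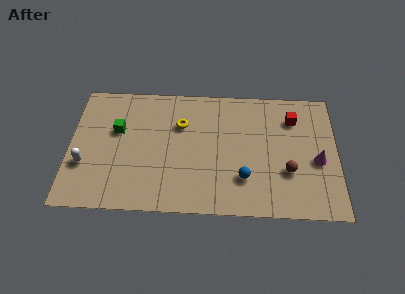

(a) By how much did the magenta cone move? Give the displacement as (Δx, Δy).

(1.6, 2.5)

The magenta cone started near (10.9, 0.9) and ended near (12.5, 3.4).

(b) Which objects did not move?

the white capsule and the blue sphere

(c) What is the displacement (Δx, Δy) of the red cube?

(1.7, 1.9)

The red cube started near (9.6, 4.1) and ended near (11.3, 6.0).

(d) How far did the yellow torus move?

1.7

The yellow torus moved from about (4.4, 6.6) to (5.6, 5.4), a distance of √(1.2² + 1.2²) ≈ 1.7.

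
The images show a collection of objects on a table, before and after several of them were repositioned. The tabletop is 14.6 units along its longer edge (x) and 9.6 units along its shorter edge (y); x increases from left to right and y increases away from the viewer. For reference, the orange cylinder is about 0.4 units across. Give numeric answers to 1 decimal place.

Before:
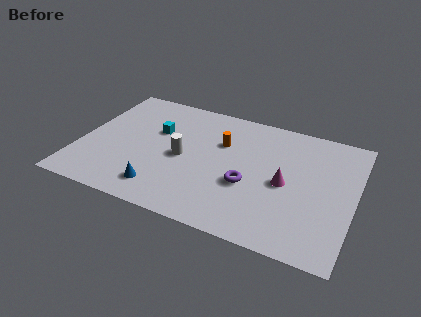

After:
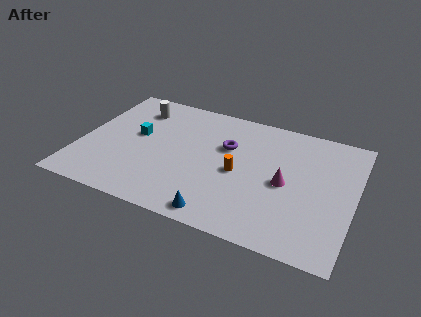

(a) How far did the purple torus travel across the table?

2.9

The purple torus moved from about (9.1, 3.7) to (7.7, 6.2), a distance of √(1.4² + 2.5²) ≈ 2.9.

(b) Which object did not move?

the magenta cone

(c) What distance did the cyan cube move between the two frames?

1.2

The cyan cube was near (3.9, 6.1) before and (2.9, 5.4) after, so it travelled √(1.0² + 0.7²) ≈ 1.2 units.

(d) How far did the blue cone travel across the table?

3.3

The blue cone moved from about (4.7, 1.7) to (7.9, 1.0), a distance of √(3.2² + 0.7²) ≈ 3.3.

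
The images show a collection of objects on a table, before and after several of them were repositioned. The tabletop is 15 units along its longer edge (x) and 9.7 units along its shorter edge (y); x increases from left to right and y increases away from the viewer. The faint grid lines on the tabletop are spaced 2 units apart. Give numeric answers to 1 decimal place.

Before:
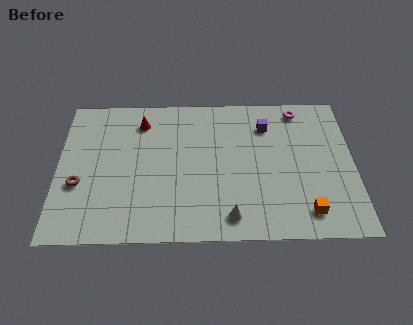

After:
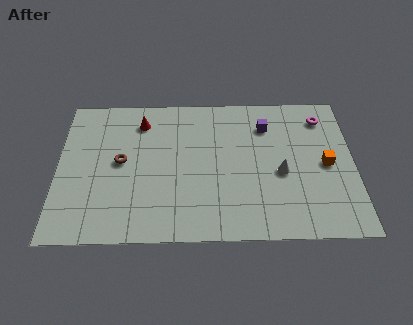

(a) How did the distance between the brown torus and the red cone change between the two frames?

-2.3

They were about 5.2 units apart before and 2.9 after — 2.3 units closer together.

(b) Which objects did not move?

the red cone and the purple cube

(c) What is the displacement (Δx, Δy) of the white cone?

(2.6, 2.8)

The white cone started near (8.7, 1.4) and ended near (11.3, 4.2).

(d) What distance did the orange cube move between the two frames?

3.3

From (12.5, 1.6) to (13.6, 4.7), the orange cube covered √(1.1² + 3.1²) ≈ 3.3 units.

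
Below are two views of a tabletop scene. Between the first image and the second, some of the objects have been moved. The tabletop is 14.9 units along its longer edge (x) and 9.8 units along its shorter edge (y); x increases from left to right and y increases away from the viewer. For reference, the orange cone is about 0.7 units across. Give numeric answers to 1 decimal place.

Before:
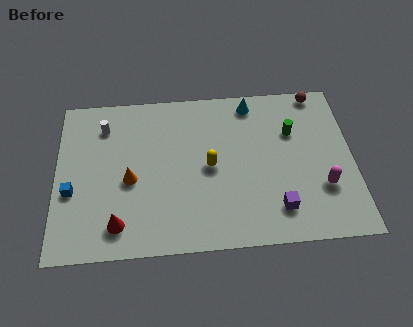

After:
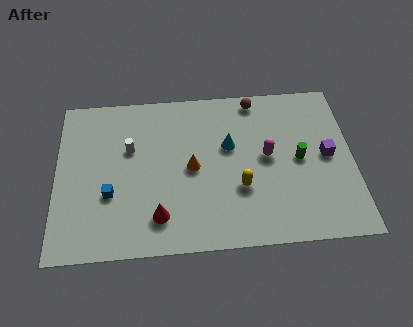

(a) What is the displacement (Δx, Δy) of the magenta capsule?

(-2.7, 2.1)

The magenta capsule was at about (13.3, 3.1) and moved to about (10.6, 5.2).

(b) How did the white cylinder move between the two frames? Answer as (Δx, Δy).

(1.3, -1.5)

From the two frames, the white cylinder sits at roughly (2.4, 7.7) before and (3.7, 6.2) after.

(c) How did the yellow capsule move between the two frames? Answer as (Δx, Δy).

(1.5, -1.4)

The yellow capsule was at about (7.7, 4.8) and moved to about (9.2, 3.4).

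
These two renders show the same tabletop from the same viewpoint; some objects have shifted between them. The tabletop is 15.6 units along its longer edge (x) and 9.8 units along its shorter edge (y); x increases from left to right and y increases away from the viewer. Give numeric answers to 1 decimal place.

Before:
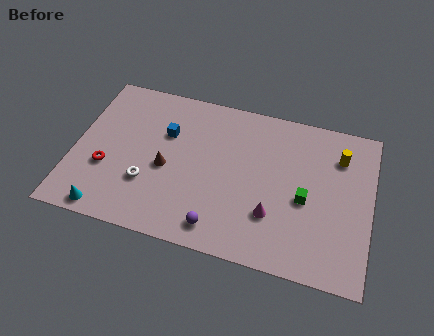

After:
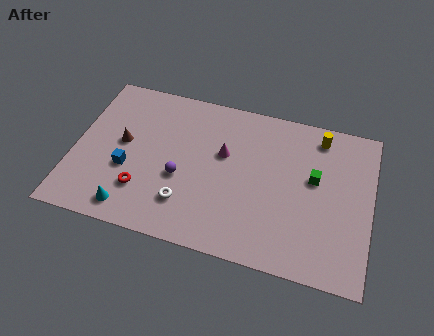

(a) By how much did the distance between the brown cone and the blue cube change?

-0.6

The distance was about 2.2 in the first image and 1.6 in the second, so they moved 0.6 units closer together.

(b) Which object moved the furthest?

the magenta cone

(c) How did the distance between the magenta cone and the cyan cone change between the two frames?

-2.2

They were about 8.7 units apart before and 6.5 after — 2.2 units closer together.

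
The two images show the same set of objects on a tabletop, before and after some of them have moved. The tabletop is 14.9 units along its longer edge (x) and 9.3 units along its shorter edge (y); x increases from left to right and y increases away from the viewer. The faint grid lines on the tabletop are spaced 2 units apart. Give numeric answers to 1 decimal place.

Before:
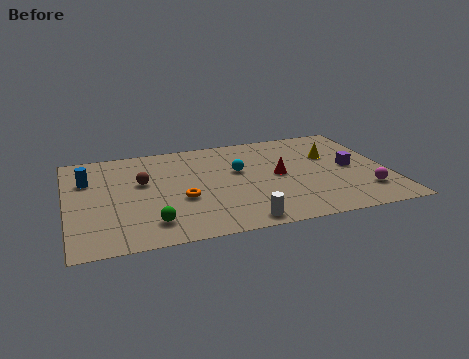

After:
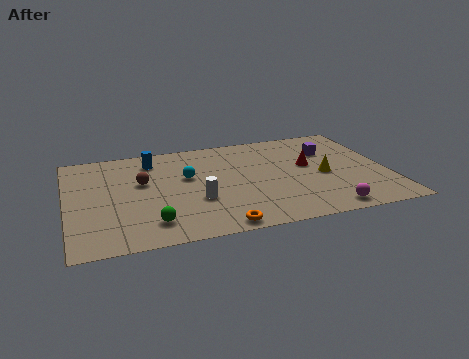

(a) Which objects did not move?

the brown sphere and the green sphere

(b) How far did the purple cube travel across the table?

2.1

The purple cube was near (13.2, 4.6) before and (12.4, 6.5) after, so it travelled √(0.8² + 1.9²) ≈ 2.1 units.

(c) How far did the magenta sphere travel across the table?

2.2

From (13.6, 2.2) to (11.7, 1.0), the magenta sphere covered √(1.9² + 1.2²) ≈ 2.2 units.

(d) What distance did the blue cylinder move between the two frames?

3.3

The blue cylinder was near (1.0, 6.4) before and (4.1, 7.6) after, so it travelled √(3.1² + 1.2²) ≈ 3.3 units.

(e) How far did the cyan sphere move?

2.4

The cyan sphere moved from about (8.0, 5.6) to (5.6, 5.6), a distance of √(2.4² + 0.0²) ≈ 2.4.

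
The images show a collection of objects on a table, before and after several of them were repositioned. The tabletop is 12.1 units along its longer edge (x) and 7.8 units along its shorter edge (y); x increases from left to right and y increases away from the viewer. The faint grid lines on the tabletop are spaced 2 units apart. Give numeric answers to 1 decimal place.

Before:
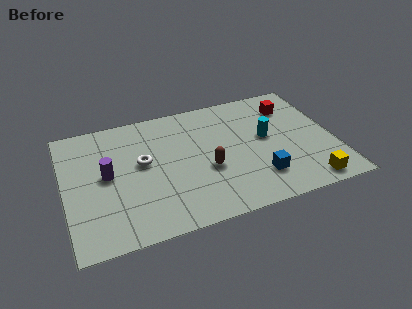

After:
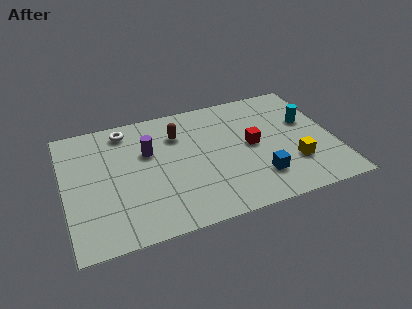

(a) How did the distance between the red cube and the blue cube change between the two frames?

-2.4

They were about 4.5 units apart before and 2.1 after — 2.4 units closer together.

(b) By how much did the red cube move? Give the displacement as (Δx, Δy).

(-2.0, -2.0)

The red cube started near (10.4, 6.0) and ended near (8.4, 4.0).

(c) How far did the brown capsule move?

2.8

The brown capsule moved from about (6.3, 3.1) to (5.2, 5.7), a distance of √(1.1² + 2.6²) ≈ 2.8.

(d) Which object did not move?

the blue cube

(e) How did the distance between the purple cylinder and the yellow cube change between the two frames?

-2.4

Before: roughly 9.3 units apart; after: 6.9. That's 2.4 units closer together.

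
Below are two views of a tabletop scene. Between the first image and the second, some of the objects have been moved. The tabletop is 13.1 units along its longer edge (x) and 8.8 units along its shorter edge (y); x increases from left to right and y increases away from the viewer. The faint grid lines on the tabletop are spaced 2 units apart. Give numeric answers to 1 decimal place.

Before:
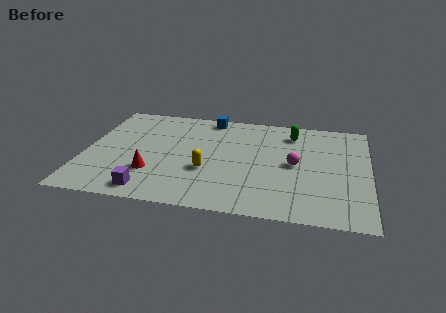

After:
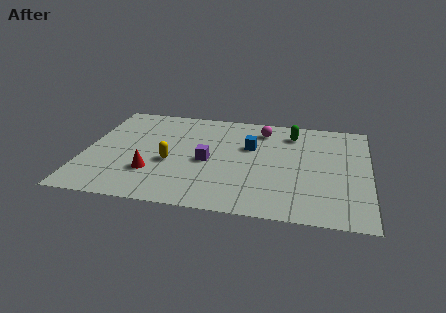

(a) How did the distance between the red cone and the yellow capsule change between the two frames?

-1.3

Before: roughly 2.6 units apart; after: 1.3. That's 1.3 units closer together.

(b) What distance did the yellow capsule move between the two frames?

1.7

The yellow capsule was near (5.7, 3.2) before and (4.0, 3.6) after, so it travelled √(1.7² + 0.4²) ≈ 1.7 units.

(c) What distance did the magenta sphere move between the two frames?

3.2

The magenta sphere moved from about (9.7, 4.4) to (8.1, 7.2), a distance of √(1.6² + 2.8²) ≈ 3.2.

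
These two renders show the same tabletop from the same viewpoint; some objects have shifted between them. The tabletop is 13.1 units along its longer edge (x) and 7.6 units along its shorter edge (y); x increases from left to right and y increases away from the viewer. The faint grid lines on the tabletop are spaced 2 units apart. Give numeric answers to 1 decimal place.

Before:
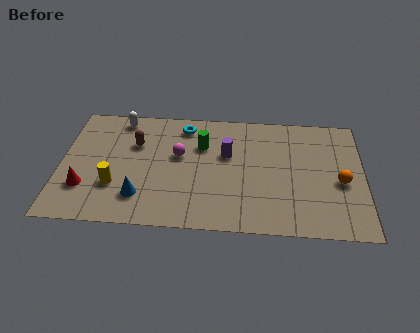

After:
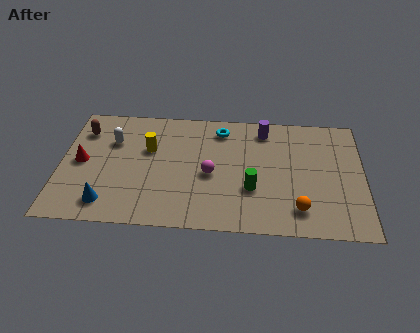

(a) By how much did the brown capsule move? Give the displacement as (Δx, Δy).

(-2.3, 0.7)

From the two frames, the brown capsule sits at roughly (3.2, 5.1) before and (0.9, 5.8) after.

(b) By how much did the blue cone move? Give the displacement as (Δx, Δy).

(-1.4, -0.5)

The blue cone started near (3.5, 1.8) and ended near (2.1, 1.3).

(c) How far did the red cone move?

1.6

The red cone moved from about (1.1, 2.2) to (0.9, 3.8), a distance of √(0.2² + 1.6²) ≈ 1.6.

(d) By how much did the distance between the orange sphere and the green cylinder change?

-4.0

Before: roughly 6.3 units apart; after: 2.3. That's 4.0 units closer together.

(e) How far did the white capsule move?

1.5

The white capsule was near (2.5, 6.7) before and (2.2, 5.2) after, so it travelled √(0.3² + 1.5²) ≈ 1.5 units.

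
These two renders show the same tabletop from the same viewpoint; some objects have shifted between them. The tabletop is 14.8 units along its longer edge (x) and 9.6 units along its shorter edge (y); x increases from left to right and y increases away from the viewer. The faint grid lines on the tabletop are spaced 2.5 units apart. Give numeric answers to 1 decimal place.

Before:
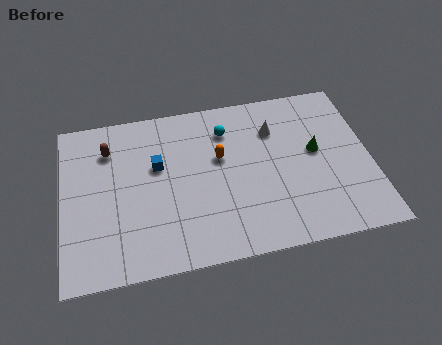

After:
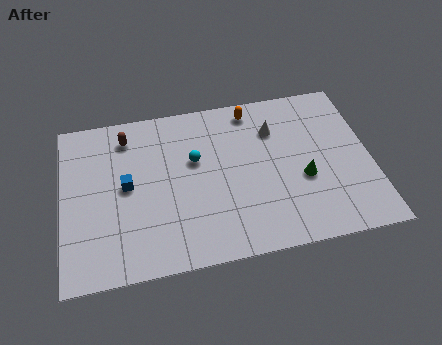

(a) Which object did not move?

the white cone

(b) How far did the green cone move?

1.7

From (12.2, 5.3) to (11.5, 3.8), the green cone covered √(0.7² + 1.5²) ≈ 1.7 units.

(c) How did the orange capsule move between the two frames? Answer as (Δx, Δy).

(1.7, 2.6)

The orange capsule started near (7.6, 5.8) and ended near (9.3, 8.4).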